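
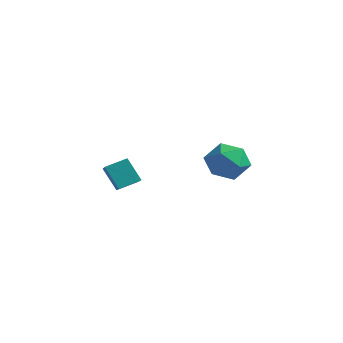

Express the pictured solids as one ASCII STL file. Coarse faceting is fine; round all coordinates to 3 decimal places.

solid 
facet normal -0.757 0.519 -0.398
outer loop
vertex -1.433 -3.392 -2.883
vertex -1.006 -2.446 -2.462
vertex -0.685 -3.205 -4.063
endloop
endfacet
facet normal -0.381 -0.845 -0.376
outer loop
vertex 0.466 -3.994 -3.458
vertex -1.433 -3.392 -2.883
vertex -0.685 -3.205 -4.063
endloop
endfacet
facet normal -0.756 0.519 -0.398
outer loop
vertex -0.685 -3.205 -4.063
vertex -1.006 -2.446 -2.462
vertex -0.257 -2.259 -3.642
endloop
endfacet
facet normal 0.531 0.132 -0.837
outer loop
vertex -0.257 -2.259 -3.642
vertex 0.466 -3.994 -3.458
vertex -0.685 -3.205 -4.063
endloop
endfacet
facet normal -0.531 -0.133 0.837
outer loop
vertex -1.433 -3.392 -2.883
vertex 0.145 -3.235 -1.857
vertex -1.006 -2.446 -2.462
endloop
endfacet
facet normal -0.382 -0.844 -0.376
outer loop
vertex -0.283 -4.181 -2.278
vertex -1.433 -3.392 -2.883
vertex 0.466 -3.994 -3.458
endloop
endfacet
facet normal -0.531 -0.132 0.837
outer loop
vertex -0.283 -4.181 -2.278
vertex 0.145 -3.235 -1.857
vertex -1.433 -3.392 -2.883
endloop
endfacet
facet normal 0.381 0.845 0.376
outer loop
vertex -1.006 -2.446 -2.462
vertex 0.145 -3.235 -1.857
vertex -0.257 -2.259 -3.642
endloop
endfacet
facet normal 0.531 0.133 -0.837
outer loop
vertex 0.893 -3.048 -3.037
vertex 0.466 -3.994 -3.458
vertex -0.257 -2.259 -3.642
endloop
endfacet
facet normal 0.382 0.844 0.376
outer loop
vertex -0.257 -2.259 -3.642
vertex 0.145 -3.235 -1.857
vertex 0.893 -3.048 -3.037
endloop
endfacet
facet normal 0.757 -0.519 0.398
outer loop
vertex 0.893 -3.048 -3.037
vertex -0.283 -4.181 -2.278
vertex 0.466 -3.994 -3.458
endloop
endfacet
facet normal 0.757 -0.519 0.397
outer loop
vertex 0.145 -3.235 -1.857
vertex -0.283 -4.181 -2.278
vertex 0.893 -3.048 -3.037
endloop
endfacet
facet normal 0.164 -0.107 0.981
outer loop
vertex 1.166 2.901 -2.385
vertex 0.027 2.521 -2.236
vertex 0.906 1.723 -2.47
endloop
endfacet
facet normal 0.764 -0.213 0.609
outer loop
vertex 1.166 2.901 -2.385
vertex 0.906 1.723 -2.47
vertex 1.673 2.232 -3.255
endloop
endfacet
facet normal 0.896 0.378 0.231
outer loop
vertex 1.166 2.901 -2.385
vertex 1.673 2.232 -3.255
vertex 1.268 3.344 -3.505
endloop
endfacet
facet normal 0.377 0.849 0.370
outer loop
vertex 1.166 2.901 -2.385
vertex 1.268 3.344 -3.505
vertex 0.251 3.522 -2.876
endloop
endfacet
facet normal -0.074 0.549 0.833
outer loop
vertex 1.166 2.901 -2.385
vertex 0.251 3.522 -2.876
vertex 0.027 2.521 -2.236
endloop
endfacet
facet normal 0.649 -0.746 0.150
outer loop
vertex 1.673 2.232 -3.255
vertex 0.906 1.723 -2.47
vertex 0.849 1.438 -3.644
endloop
endfacet
facet normal -0.323 -0.576 0.750
outer loop
vertex 0.906 1.723 -2.47
vertex 0.027 2.521 -2.236
vertex -0.168 1.616 -3.015
endloop
endfacet
facet normal -0.709 0.486 0.511
outer loop
vertex 0.027 2.521 -2.236
vertex 0.251 3.522 -2.876
vertex -0.573 2.728 -3.265
endloop
endfacet
facet normal 0.023 0.971 -0.237
outer loop
vertex 0.251 3.522 -2.876
vertex 1.268 3.344 -3.505
vertex 0.194 3.237 -4.05
endloop
endfacet
facet normal 0.862 0.211 -0.460
outer loop
vertex 1.268 3.344 -3.505
vertex 1.673 2.232 -3.255
vertex 1.073 2.439 -4.284
endloop
endfacet
facet normal -0.377 -0.849 -0.370
outer loop
vertex -0.066 2.059 -4.135
vertex 0.849 1.438 -3.644
vertex -0.168 1.616 -3.015
endloop
endfacet
facet normal -0.896 -0.378 -0.231
outer loop
vertex -0.066 2.059 -4.135
vertex -0.168 1.616 -3.015
vertex -0.573 2.728 -3.265
endloop
endfacet
facet normal -0.764 0.213 -0.609
outer loop
vertex -0.066 2.059 -4.135
vertex -0.573 2.728 -3.265
vertex 0.194 3.237 -4.05
endloop
endfacet
facet normal -0.164 0.107 -0.981
outer loop
vertex -0.066 2.059 -4.135
vertex 0.194 3.237 -4.05
vertex 1.073 2.439 -4.284
endloop
endfacet
facet normal 0.074 -0.549 -0.833
outer loop
vertex -0.066 2.059 -4.135
vertex 1.073 2.439 -4.284
vertex 0.849 1.438 -3.644
endloop
endfacet
facet normal -0.023 -0.971 0.237
outer loop
vertex -0.168 1.616 -3.015
vertex 0.849 1.438 -3.644
vertex 0.906 1.723 -2.47
endloop
endfacet
facet normal -0.862 -0.211 0.460
outer loop
vertex -0.573 2.728 -3.265
vertex -0.168 1.616 -3.015
vertex 0.027 2.521 -2.236
endloop
endfacet
facet normal -0.649 0.746 -0.150
outer loop
vertex 0.194 3.237 -4.05
vertex -0.573 2.728 -3.265
vertex 0.251 3.522 -2.876
endloop
endfacet
facet normal 0.323 0.576 -0.750
outer loop
vertex 1.073 2.439 -4.284
vertex 0.194 3.237 -4.05
vertex 1.268 3.344 -3.505
endloop
endfacet
facet normal 0.709 -0.486 -0.511
outer loop
vertex 0.849 1.438 -3.644
vertex 1.073 2.439 -4.284
vertex 1.673 2.232 -3.255
endloop
endfacet

endsolid


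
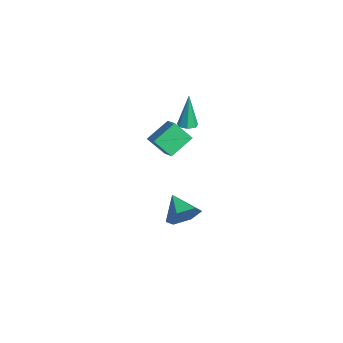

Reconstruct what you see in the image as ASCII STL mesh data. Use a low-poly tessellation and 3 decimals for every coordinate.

solid 
facet normal 0.185 -0.103 -0.977
outer loop
vertex -1.265 -0.904 2.733
vertex -1.772 -0.725 2.618
vertex -1.309 -0.433 2.675
endloop
endfacet
facet normal 0.906 0.134 0.400
outer loop
vertex -1.265 -0.904 2.733
vertex -1.309 -0.433 2.675
vertex -2.148 -0.515 4.602
endloop
endfacet
facet normal 0.185 -0.103 -0.977
outer loop
vertex -1.309 -0.433 2.675
vertex -1.772 -0.725 2.618
vertex -1.702 -0.181 2.574
endloop
endfacet
facet normal 0.478 0.844 0.244
outer loop
vertex -1.309 -0.433 2.675
vertex -1.702 -0.181 2.574
vertex -2.148 -0.515 4.602
endloop
endfacet
facet normal 0.186 -0.103 -0.977
outer loop
vertex -1.702 -0.181 2.574
vertex -1.772 -0.725 2.618
vertex -2.147 -0.338 2.506
endloop
endfacet
facet normal -0.342 0.936 0.079
outer loop
vertex -1.702 -0.181 2.574
vertex -2.147 -0.338 2.506
vertex -2.148 -0.515 4.602
endloop
endfacet
facet normal 0.185 -0.104 -0.977
outer loop
vertex -2.147 -0.338 2.506
vertex -1.772 -0.725 2.618
vertex -2.31 -0.787 2.523
endloop
endfacet
facet normal -0.939 0.342 0.028
outer loop
vertex -2.147 -0.338 2.506
vertex -2.31 -0.787 2.523
vertex -2.148 -0.515 4.602
endloop
endfacet
facet normal 0.184 -0.103 -0.977
outer loop
vertex -2.31 -0.787 2.523
vertex -1.772 -0.725 2.618
vertex -2.067 -1.188 2.611
endloop
endfacet
facet normal -0.860 -0.492 0.131
outer loop
vertex -2.31 -0.787 2.523
vertex -2.067 -1.188 2.611
vertex -2.148 -0.515 4.602
endloop
endfacet
facet normal 0.186 -0.104 -0.977
outer loop
vertex -2.067 -1.188 2.611
vertex -1.772 -0.725 2.618
vertex -1.602 -1.241 2.705
endloop
endfacet
facet normal -0.169 -0.936 0.309
outer loop
vertex -2.067 -1.188 2.611
vertex -1.602 -1.241 2.705
vertex -2.148 -0.515 4.602
endloop
endfacet
facet normal 0.185 -0.104 -0.977
outer loop
vertex -1.602 -1.241 2.705
vertex -1.772 -0.725 2.618
vertex -1.265 -0.904 2.733
endloop
endfacet
facet normal 0.620 -0.656 0.430
outer loop
vertex -1.602 -1.241 2.705
vertex -1.265 -0.904 2.733
vertex -2.148 -0.515 4.602
endloop
endfacet
facet normal -0.413 -0.576 0.706
outer loop
vertex 1.181 -3.528 4.183
vertex 0.769 -2.285 4.956
vertex 0.016 -3.503 3.522
endloop
endfacet
facet normal 0.271 -0.818 -0.508
outer loop
vertex 0.551 -2.755 2.604
vertex 1.181 -3.528 4.183
vertex 0.016 -3.503 3.522
endloop
endfacet
facet normal -0.412 -0.576 0.706
outer loop
vertex 0.016 -3.503 3.522
vertex 0.769 -2.285 4.956
vertex -0.397 -2.261 4.295
endloop
endfacet
facet normal -0.870 0.017 -0.493
outer loop
vertex -0.397 -2.261 4.295
vertex 0.551 -2.755 2.604
vertex 0.016 -3.503 3.522
endloop
endfacet
facet normal 0.870 -0.018 0.493
outer loop
vertex 1.181 -3.528 4.183
vertex 1.304 -1.537 4.038
vertex 0.769 -2.285 4.956
endloop
endfacet
facet normal 0.271 -0.817 -0.508
outer loop
vertex 1.717 -2.779 3.265
vertex 1.181 -3.528 4.183
vertex 0.551 -2.755 2.604
endloop
endfacet
facet normal 0.870 -0.018 0.493
outer loop
vertex 1.717 -2.779 3.265
vertex 1.304 -1.537 4.038
vertex 1.181 -3.528 4.183
endloop
endfacet
facet normal -0.271 0.818 0.508
outer loop
vertex 0.769 -2.285 4.956
vertex 1.304 -1.537 4.038
vertex -0.397 -2.261 4.295
endloop
endfacet
facet normal -0.870 0.018 -0.493
outer loop
vertex 0.139 -1.512 3.377
vertex 0.551 -2.755 2.604
vertex -0.397 -2.261 4.295
endloop
endfacet
facet normal -0.271 0.817 0.509
outer loop
vertex -0.397 -2.261 4.295
vertex 1.304 -1.537 4.038
vertex 0.139 -1.512 3.377
endloop
endfacet
facet normal 0.412 0.576 -0.706
outer loop
vertex 0.139 -1.512 3.377
vertex 1.717 -2.779 3.265
vertex 0.551 -2.755 2.604
endloop
endfacet
facet normal 0.413 0.576 -0.705
outer loop
vertex 1.304 -1.537 4.038
vertex 1.717 -2.779 3.265
vertex 0.139 -1.512 3.377
endloop
endfacet
facet normal 0.886 0.108 -0.451
outer loop
vertex 0.808 -1.213 -1.95
vertex 0.441 -1.676 -2.782
vertex 0.366 -0.663 -2.687
endloop
endfacet
facet normal -0.293 0.674 0.678
outer loop
vertex 0.808 -1.213 -1.95
vertex 0.366 -0.663 -2.687
vertex -0.941 -1.844 -2.078
endloop
endfacet
facet normal 0.886 0.108 -0.450
outer loop
vertex 0.366 -0.663 -2.687
vertex 0.441 -1.676 -2.782
vertex -0.0 -1.127 -3.519
endloop
endfacet
facet normal -0.691 0.716 -0.095
outer loop
vertex 0.366 -0.663 -2.687
vertex -0.0 -1.127 -3.519
vertex -0.941 -1.844 -2.078
endloop
endfacet
facet normal 0.886 0.107 -0.451
outer loop
vertex -0.0 -1.127 -3.519
vertex 0.441 -1.676 -2.782
vertex 0.074 -2.139 -3.613
endloop
endfacet
facet normal -0.835 -0.010 -0.550
outer loop
vertex -0.0 -1.127 -3.519
vertex 0.074 -2.139 -3.613
vertex -0.941 -1.844 -2.078
endloop
endfacet
facet normal 0.886 0.107 -0.451
outer loop
vertex 0.074 -2.139 -3.613
vertex 0.441 -1.676 -2.782
vertex 0.516 -2.689 -2.876
endloop
endfacet
facet normal -0.580 -0.780 -0.234
outer loop
vertex 0.074 -2.139 -3.613
vertex 0.516 -2.689 -2.876
vertex -0.941 -1.844 -2.078
endloop
endfacet
facet normal 0.886 0.107 -0.451
outer loop
vertex 0.516 -2.689 -2.876
vertex 0.441 -1.676 -2.782
vertex 0.883 -2.226 -2.045
endloop
endfacet
facet normal -0.182 -0.823 0.539
outer loop
vertex 0.516 -2.689 -2.876
vertex 0.883 -2.226 -2.045
vertex -0.941 -1.844 -2.078
endloop
endfacet
facet normal 0.886 0.108 -0.451
outer loop
vertex 0.883 -2.226 -2.045
vertex 0.441 -1.676 -2.782
vertex 0.808 -1.213 -1.95
endloop
endfacet
facet normal -0.038 -0.096 0.995
outer loop
vertex 0.883 -2.226 -2.045
vertex 0.808 -1.213 -1.95
vertex -0.941 -1.844 -2.078
endloop
endfacet

endsolid


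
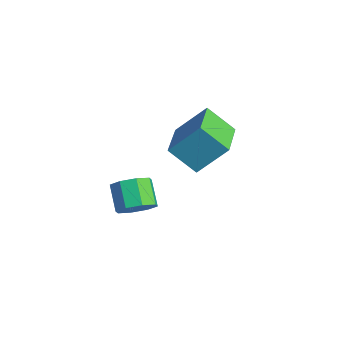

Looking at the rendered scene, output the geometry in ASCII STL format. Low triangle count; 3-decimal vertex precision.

solid 
facet normal -0.523 -0.532 0.665
outer loop
vertex -0.227 0.802 2.704
vertex -1.919 2.009 2.339
vertex -0.769 -0.371 1.339
endloop
endfacet
facet normal 0.802 -0.572 0.173
outer loop
vertex 0.079 0.491 0.261
vertex -0.227 0.802 2.704
vertex -0.769 -0.371 1.339
endloop
endfacet
facet normal -0.523 -0.532 0.666
outer loop
vertex -0.769 -0.371 1.339
vertex -1.919 2.009 2.339
vertex -2.461 0.835 0.974
endloop
endfacet
facet normal -0.288 -0.624 -0.726
outer loop
vertex -2.461 0.835 0.974
vertex 0.079 0.491 0.261
vertex -0.769 -0.371 1.339
endloop
endfacet
facet normal 0.289 0.624 0.726
outer loop
vertex -0.227 0.802 2.704
vertex -1.071 2.871 1.261
vertex -1.919 2.009 2.339
endloop
endfacet
facet normal 0.802 -0.572 0.173
outer loop
vertex 0.621 1.665 1.626
vertex -0.227 0.802 2.704
vertex 0.079 0.491 0.261
endloop
endfacet
facet normal 0.288 0.624 0.726
outer loop
vertex 0.621 1.665 1.626
vertex -1.071 2.871 1.261
vertex -0.227 0.802 2.704
endloop
endfacet
facet normal -0.802 0.572 -0.173
outer loop
vertex -1.919 2.009 2.339
vertex -1.071 2.871 1.261
vertex -2.461 0.835 0.974
endloop
endfacet
facet normal -0.288 -0.624 -0.726
outer loop
vertex -1.613 1.698 -0.104
vertex 0.079 0.491 0.261
vertex -2.461 0.835 0.974
endloop
endfacet
facet normal -0.802 0.572 -0.173
outer loop
vertex -2.461 0.835 0.974
vertex -1.071 2.871 1.261
vertex -1.613 1.698 -0.104
endloop
endfacet
facet normal 0.523 0.532 -0.666
outer loop
vertex -1.613 1.698 -0.104
vertex 0.621 1.665 1.626
vertex 0.079 0.491 0.261
endloop
endfacet
facet normal 0.523 0.533 -0.665
outer loop
vertex -1.071 2.871 1.261
vertex 0.621 1.665 1.626
vertex -1.613 1.698 -0.104
endloop
endfacet
facet normal 0.757 -0.172 -0.631
outer loop
vertex -1.882 -0.99 -2.766
vertex -2.468 -0.969 -3.475
vertex -1.958 -0.343 -3.034
endloop
endfacet
facet normal 0.644 0.356 0.677
outer loop
vertex -1.882 -0.99 -2.766
vertex -1.958 -0.343 -3.034
vertex -2.927 -0.753 -1.896
endloop
endfacet
facet normal 0.645 0.355 0.677
outer loop
vertex -2.927 -0.753 -1.896
vertex -1.958 -0.343 -3.034
vertex -3.003 -0.106 -2.163
endloop
endfacet
facet normal -0.757 0.171 0.630
outer loop
vertex -2.927 -0.753 -1.896
vertex -3.003 -0.106 -2.163
vertex -3.512 -0.731 -2.605
endloop
endfacet
facet normal 0.757 -0.172 -0.631
outer loop
vertex -1.958 -0.343 -3.034
vertex -2.468 -0.969 -3.475
vertex -2.333 -0.063 -3.56
endloop
endfacet
facet normal 0.379 0.901 0.210
outer loop
vertex -1.958 -0.343 -3.034
vertex -2.333 -0.063 -3.56
vertex -3.003 -0.106 -2.163
endloop
endfacet
facet normal 0.380 0.901 0.210
outer loop
vertex -3.003 -0.106 -2.163
vertex -2.333 -0.063 -3.56
vertex -3.377 0.175 -2.69
endloop
endfacet
facet normal -0.758 0.172 0.629
outer loop
vertex -3.003 -0.106 -2.163
vertex -3.377 0.175 -2.69
vertex -3.512 -0.731 -2.605
endloop
endfacet
facet normal 0.757 -0.172 -0.630
outer loop
vertex -2.333 -0.063 -3.56
vertex -2.468 -0.969 -3.475
vertex -2.786 -0.313 -4.036
endloop
endfacet
facet normal -0.107 0.919 -0.380
outer loop
vertex -2.333 -0.063 -3.56
vertex -2.786 -0.313 -4.036
vertex -3.377 0.175 -2.69
endloop
endfacet
facet normal -0.109 0.918 -0.381
outer loop
vertex -3.377 0.175 -2.69
vertex -2.786 -0.313 -4.036
vertex -3.831 -0.076 -3.166
endloop
endfacet
facet normal -0.757 0.172 0.631
outer loop
vertex -3.377 0.175 -2.69
vertex -3.831 -0.076 -3.166
vertex -3.512 -0.731 -2.605
endloop
endfacet
facet normal 0.757 -0.172 -0.630
outer loop
vertex -2.786 -0.313 -4.036
vertex -2.468 -0.969 -3.475
vertex -3.053 -0.947 -4.184
endloop
endfacet
facet normal -0.532 0.398 -0.747
outer loop
vertex -2.786 -0.313 -4.036
vertex -3.053 -0.947 -4.184
vertex -3.831 -0.076 -3.166
endloop
endfacet
facet normal -0.532 0.398 -0.747
outer loop
vertex -3.831 -0.076 -3.166
vertex -3.053 -0.947 -4.184
vertex -4.098 -0.71 -3.314
endloop
endfacet
facet normal -0.757 0.172 0.631
outer loop
vertex -3.831 -0.076 -3.166
vertex -4.098 -0.71 -3.314
vertex -3.512 -0.731 -2.605
endloop
endfacet
facet normal 0.757 -0.171 -0.630
outer loop
vertex -3.053 -0.947 -4.184
vertex -2.468 -0.969 -3.475
vertex -2.977 -1.594 -3.917
endloop
endfacet
facet normal -0.644 -0.355 -0.677
outer loop
vertex -3.053 -0.947 -4.184
vertex -2.977 -1.594 -3.917
vertex -4.098 -0.71 -3.314
endloop
endfacet
facet normal -0.645 -0.356 -0.677
outer loop
vertex -4.098 -0.71 -3.314
vertex -2.977 -1.594 -3.917
vertex -4.022 -1.357 -3.046
endloop
endfacet
facet normal -0.757 0.172 0.631
outer loop
vertex -4.098 -0.71 -3.314
vertex -4.022 -1.357 -3.046
vertex -3.512 -0.731 -2.605
endloop
endfacet
facet normal 0.758 -0.172 -0.629
outer loop
vertex -2.977 -1.594 -3.917
vertex -2.468 -0.969 -3.475
vertex -2.603 -1.875 -3.39
endloop
endfacet
facet normal -0.380 -0.901 -0.211
outer loop
vertex -2.977 -1.594 -3.917
vertex -2.603 -1.875 -3.39
vertex -4.022 -1.357 -3.046
endloop
endfacet
facet normal -0.380 -0.901 -0.209
outer loop
vertex -4.022 -1.357 -3.046
vertex -2.603 -1.875 -3.39
vertex -3.647 -1.637 -2.52
endloop
endfacet
facet normal -0.757 0.172 0.631
outer loop
vertex -4.022 -1.357 -3.046
vertex -3.647 -1.637 -2.52
vertex -3.512 -0.731 -2.605
endloop
endfacet
facet normal 0.757 -0.172 -0.631
outer loop
vertex -2.603 -1.875 -3.39
vertex -2.468 -0.969 -3.475
vertex -2.149 -1.624 -2.914
endloop
endfacet
facet normal 0.108 -0.918 0.381
outer loop
vertex -2.603 -1.875 -3.39
vertex -2.149 -1.624 -2.914
vertex -3.647 -1.637 -2.52
endloop
endfacet
facet normal 0.108 -0.919 0.380
outer loop
vertex -3.647 -1.637 -2.52
vertex -2.149 -1.624 -2.914
vertex -3.194 -1.387 -2.044
endloop
endfacet
facet normal -0.757 0.172 0.630
outer loop
vertex -3.647 -1.637 -2.52
vertex -3.194 -1.387 -2.044
vertex -3.512 -0.731 -2.605
endloop
endfacet
facet normal 0.757 -0.172 -0.631
outer loop
vertex -2.149 -1.624 -2.914
vertex -2.468 -0.969 -3.475
vertex -1.882 -0.99 -2.766
endloop
endfacet
facet normal 0.532 -0.398 0.747
outer loop
vertex -2.149 -1.624 -2.914
vertex -1.882 -0.99 -2.766
vertex -3.194 -1.387 -2.044
endloop
endfacet
facet normal 0.532 -0.398 0.747
outer loop
vertex -3.194 -1.387 -2.044
vertex -1.882 -0.99 -2.766
vertex -2.927 -0.753 -1.896
endloop
endfacet
facet normal -0.757 0.172 0.630
outer loop
vertex -3.194 -1.387 -2.044
vertex -2.927 -0.753 -1.896
vertex -3.512 -0.731 -2.605
endloop
endfacet

endsolid


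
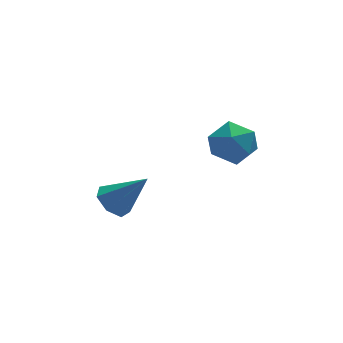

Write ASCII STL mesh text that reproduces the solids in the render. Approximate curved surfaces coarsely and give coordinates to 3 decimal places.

solid 
facet normal -0.835 0.544 -0.080
outer loop
vertex 1.544 -1.144 1.742
vertex 1.373 -1.253 2.784
vertex 1.942 -0.433 2.422
endloop
endfacet
facet normal -0.355 0.742 -0.569
outer loop
vertex 1.544 -1.144 1.742
vertex 1.942 -0.433 2.422
vertex 2.531 -0.776 1.607
endloop
endfacet
facet normal -0.196 0.171 -0.966
outer loop
vertex 1.544 -1.144 1.742
vertex 2.531 -0.776 1.607
vertex 2.325 -1.808 1.466
endloop
endfacet
facet normal -0.578 -0.380 -0.722
outer loop
vertex 1.544 -1.144 1.742
vertex 2.325 -1.808 1.466
vertex 1.61 -2.103 2.193
endloop
endfacet
facet normal -0.973 -0.149 -0.175
outer loop
vertex 1.544 -1.144 1.742
vertex 1.61 -2.103 2.193
vertex 1.373 -1.253 2.784
endloop
endfacet
facet normal 0.238 0.945 -0.226
outer loop
vertex 2.531 -0.776 1.607
vertex 1.942 -0.433 2.422
vertex 2.97 -0.657 2.567
endloop
endfacet
facet normal -0.540 0.624 0.565
outer loop
vertex 1.942 -0.433 2.422
vertex 1.373 -1.253 2.784
vertex 2.255 -0.952 3.294
endloop
endfacet
facet normal -0.763 -0.499 0.411
outer loop
vertex 1.373 -1.253 2.784
vertex 1.61 -2.103 2.193
vertex 2.049 -1.984 3.153
endloop
endfacet
facet normal -0.123 -0.872 -0.475
outer loop
vertex 1.61 -2.103 2.193
vertex 2.325 -1.808 1.466
vertex 2.638 -2.327 2.338
endloop
endfacet
facet normal 0.495 0.020 -0.868
outer loop
vertex 2.325 -1.808 1.466
vertex 2.531 -0.776 1.607
vertex 3.207 -1.507 1.976
endloop
endfacet
facet normal 0.578 0.380 0.722
outer loop
vertex 3.036 -1.616 3.018
vertex 2.97 -0.657 2.567
vertex 2.255 -0.952 3.294
endloop
endfacet
facet normal 0.196 -0.171 0.966
outer loop
vertex 3.036 -1.616 3.018
vertex 2.255 -0.952 3.294
vertex 2.049 -1.984 3.153
endloop
endfacet
facet normal 0.355 -0.742 0.569
outer loop
vertex 3.036 -1.616 3.018
vertex 2.049 -1.984 3.153
vertex 2.638 -2.327 2.338
endloop
endfacet
facet normal 0.835 -0.544 0.080
outer loop
vertex 3.036 -1.616 3.018
vertex 2.638 -2.327 2.338
vertex 3.207 -1.507 1.976
endloop
endfacet
facet normal 0.973 0.149 0.175
outer loop
vertex 3.036 -1.616 3.018
vertex 3.207 -1.507 1.976
vertex 2.97 -0.657 2.567
endloop
endfacet
facet normal 0.123 0.872 0.475
outer loop
vertex 2.255 -0.952 3.294
vertex 2.97 -0.657 2.567
vertex 1.942 -0.433 2.422
endloop
endfacet
facet normal -0.495 -0.020 0.868
outer loop
vertex 2.049 -1.984 3.153
vertex 2.255 -0.952 3.294
vertex 1.373 -1.253 2.784
endloop
endfacet
facet normal -0.238 -0.945 0.226
outer loop
vertex 2.638 -2.327 2.338
vertex 2.049 -1.984 3.153
vertex 1.61 -2.103 2.193
endloop
endfacet
facet normal 0.540 -0.624 -0.565
outer loop
vertex 3.207 -1.507 1.976
vertex 2.638 -2.327 2.338
vertex 2.325 -1.808 1.466
endloop
endfacet
facet normal 0.763 0.499 -0.411
outer loop
vertex 2.97 -0.657 2.567
vertex 3.207 -1.507 1.976
vertex 2.531 -0.776 1.607
endloop
endfacet
facet normal -0.623 0.261 -0.737
outer loop
vertex -1.7 -1.125 -0.172
vertex -2.286 -1.595 0.157
vertex -2.124 -0.804 0.3
endloop
endfacet
facet normal 0.699 0.699 0.152
outer loop
vertex -1.7 -1.125 -0.172
vertex -2.124 -0.804 0.3
vertex -1.114 -2.085 1.543
endloop
endfacet
facet normal -0.623 0.261 -0.738
outer loop
vertex -2.124 -0.804 0.3
vertex -2.286 -1.595 0.157
vertex -2.67 -1.078 0.664
endloop
endfacet
facet normal 0.088 0.728 0.680
outer loop
vertex -2.124 -0.804 0.3
vertex -2.67 -1.078 0.664
vertex -1.114 -2.085 1.543
endloop
endfacet
facet normal -0.623 0.260 -0.737
outer loop
vertex -2.67 -1.078 0.664
vertex -2.286 -1.595 0.157
vertex -2.927 -1.742 0.647
endloop
endfacet
facet normal -0.418 0.139 0.898
outer loop
vertex -2.67 -1.078 0.664
vertex -2.927 -1.742 0.647
vertex -1.114 -2.085 1.543
endloop
endfacet
facet normal -0.623 0.261 -0.737
outer loop
vertex -2.927 -1.742 0.647
vertex -2.286 -1.595 0.157
vertex -2.701 -2.295 0.26
endloop
endfacet
facet normal -0.437 -0.629 0.643
outer loop
vertex -2.927 -1.742 0.647
vertex -2.701 -2.295 0.26
vertex -1.114 -2.085 1.543
endloop
endfacet
facet normal -0.623 0.261 -0.738
outer loop
vertex -2.701 -2.295 0.26
vertex -2.286 -1.595 0.157
vertex -2.162 -2.321 -0.204
endloop
endfacet
facet normal 0.045 -0.993 0.107
outer loop
vertex -2.701 -2.295 0.26
vertex -2.162 -2.321 -0.204
vertex -1.114 -2.085 1.543
endloop
endfacet
facet normal -0.624 0.260 -0.737
outer loop
vertex -2.162 -2.321 -0.204
vertex -2.286 -1.595 0.157
vertex -1.717 -1.8 -0.397
endloop
endfacet
facet normal 0.665 -0.681 -0.307
outer loop
vertex -2.162 -2.321 -0.204
vertex -1.717 -1.8 -0.397
vertex -1.114 -2.085 1.543
endloop
endfacet
facet normal -0.623 0.261 -0.737
outer loop
vertex -1.717 -1.8 -0.397
vertex -2.286 -1.595 0.157
vertex -1.7 -1.125 -0.172
endloop
endfacet
facet normal 0.955 0.071 -0.286
outer loop
vertex -1.717 -1.8 -0.397
vertex -1.7 -1.125 -0.172
vertex -1.114 -2.085 1.543
endloop
endfacet

endsolid


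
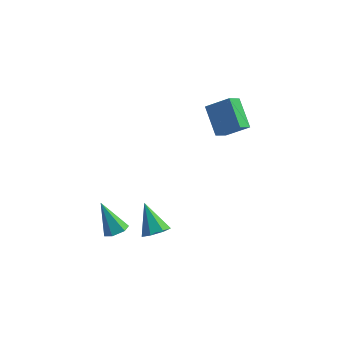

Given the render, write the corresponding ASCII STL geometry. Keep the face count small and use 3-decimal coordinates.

solid 
facet normal 0.496 -0.252 -0.831
outer loop
vertex -0.578 -2.862 -1.021
vertex -1.124 -3.287 -1.218
vertex -1.114 -2.597 -1.421
endloop
endfacet
facet normal 0.282 0.929 0.238
outer loop
vertex -0.578 -2.862 -1.021
vertex -1.114 -2.597 -1.421
vertex -2.136 -2.773 0.478
endloop
endfacet
facet normal 0.495 -0.252 -0.832
outer loop
vertex -1.114 -2.597 -1.421
vertex -1.124 -3.287 -1.218
vertex -1.661 -3.022 -1.618
endloop
endfacet
facet normal -0.548 0.807 -0.220
outer loop
vertex -1.114 -2.597 -1.421
vertex -1.661 -3.022 -1.618
vertex -2.136 -2.773 0.478
endloop
endfacet
facet normal 0.495 -0.252 -0.832
outer loop
vertex -1.661 -3.022 -1.618
vertex -1.124 -3.287 -1.218
vertex -1.67 -3.713 -1.414
endloop
endfacet
facet normal -0.975 -0.051 -0.215
outer loop
vertex -1.661 -3.022 -1.618
vertex -1.67 -3.713 -1.414
vertex -2.136 -2.773 0.478
endloop
endfacet
facet normal 0.495 -0.253 -0.831
outer loop
vertex -1.67 -3.713 -1.414
vertex -1.124 -3.287 -1.218
vertex -1.134 -3.978 -1.014
endloop
endfacet
facet normal -0.572 -0.782 0.248
outer loop
vertex -1.67 -3.713 -1.414
vertex -1.134 -3.978 -1.014
vertex -2.136 -2.773 0.478
endloop
endfacet
facet normal 0.497 -0.252 -0.831
outer loop
vertex -1.134 -3.978 -1.014
vertex -1.124 -3.287 -1.218
vertex -0.588 -3.552 -0.817
endloop
endfacet
facet normal 0.259 -0.659 0.706
outer loop
vertex -1.134 -3.978 -1.014
vertex -0.588 -3.552 -0.817
vertex -2.136 -2.773 0.478
endloop
endfacet
facet normal 0.496 -0.253 -0.831
outer loop
vertex -0.588 -3.552 -0.817
vertex -1.124 -3.287 -1.218
vertex -0.578 -2.862 -1.021
endloop
endfacet
facet normal 0.686 0.197 0.701
outer loop
vertex -0.588 -3.552 -0.817
vertex -0.578 -2.862 -1.021
vertex -2.136 -2.773 0.478
endloop
endfacet
facet normal -0.474 0.641 0.604
outer loop
vertex 3.047 3.96 4.946
vertex 3.409 4.787 4.353
vertex 1.728 3.868 4.009
endloop
endfacet
facet normal -0.336 -0.766 0.548
outer loop
vertex 2.671 2.593 2.807
vertex 3.047 3.96 4.946
vertex 1.728 3.868 4.009
endloop
endfacet
facet normal -0.474 0.641 0.604
outer loop
vertex 1.728 3.868 4.009
vertex 3.409 4.787 4.353
vertex 2.091 4.695 3.417
endloop
endfacet
facet normal -0.814 -0.057 -0.578
outer loop
vertex 2.091 4.695 3.417
vertex 2.671 2.593 2.807
vertex 1.728 3.868 4.009
endloop
endfacet
facet normal 0.814 0.058 0.578
outer loop
vertex 3.047 3.96 4.946
vertex 4.352 3.512 3.151
vertex 3.409 4.787 4.353
endloop
endfacet
facet normal -0.336 -0.766 0.548
outer loop
vertex 3.989 2.685 3.743
vertex 3.047 3.96 4.946
vertex 2.671 2.593 2.807
endloop
endfacet
facet normal 0.814 0.056 0.578
outer loop
vertex 3.989 2.685 3.743
vertex 4.352 3.512 3.151
vertex 3.047 3.96 4.946
endloop
endfacet
facet normal 0.336 0.766 -0.548
outer loop
vertex 3.409 4.787 4.353
vertex 4.352 3.512 3.151
vertex 2.091 4.695 3.417
endloop
endfacet
facet normal -0.815 -0.057 -0.577
outer loop
vertex 3.033 3.42 2.214
vertex 2.671 2.593 2.807
vertex 2.091 4.695 3.417
endloop
endfacet
facet normal 0.336 0.766 -0.548
outer loop
vertex 2.091 4.695 3.417
vertex 4.352 3.512 3.151
vertex 3.033 3.42 2.214
endloop
endfacet
facet normal 0.474 -0.641 -0.604
outer loop
vertex 3.033 3.42 2.214
vertex 3.989 2.685 3.743
vertex 2.671 2.593 2.807
endloop
endfacet
facet normal 0.474 -0.641 -0.604
outer loop
vertex 4.352 3.512 3.151
vertex 3.989 2.685 3.743
vertex 3.033 3.42 2.214
endloop
endfacet
facet normal 0.463 -0.455 -0.760
outer loop
vertex 1.614 -3.806 -0.045
vertex 1.097 -3.45 -0.573
vertex 1.819 -3.173 -0.299
endloop
endfacet
facet normal 0.617 0.113 0.779
outer loop
vertex 1.614 -3.806 -0.045
vertex 1.819 -3.173 -0.299
vertex 0.203 -2.57 0.893
endloop
endfacet
facet normal 0.463 -0.456 -0.760
outer loop
vertex 1.819 -3.173 -0.299
vertex 1.097 -3.45 -0.573
vertex 1.48 -2.749 -0.76
endloop
endfacet
facet normal 0.532 0.781 0.327
outer loop
vertex 1.819 -3.173 -0.299
vertex 1.48 -2.749 -0.76
vertex 0.203 -2.57 0.893
endloop
endfacet
facet normal 0.463 -0.456 -0.760
outer loop
vertex 1.48 -2.749 -0.76
vertex 1.097 -3.45 -0.573
vertex 0.853 -2.853 -1.08
endloop
endfacet
facet normal -0.078 0.983 -0.167
outer loop
vertex 1.48 -2.749 -0.76
vertex 0.853 -2.853 -1.08
vertex 0.203 -2.57 0.893
endloop
endfacet
facet normal 0.464 -0.456 -0.760
outer loop
vertex 0.853 -2.853 -1.08
vertex 1.097 -3.45 -0.573
vertex 0.41 -3.406 -1.019
endloop
endfacet
facet normal -0.754 0.568 -0.330
outer loop
vertex 0.853 -2.853 -1.08
vertex 0.41 -3.406 -1.019
vertex 0.203 -2.57 0.893
endloop
endfacet
facet normal 0.464 -0.456 -0.760
outer loop
vertex 0.41 -3.406 -1.019
vertex 1.097 -3.45 -0.573
vertex 0.484 -3.992 -0.622
endloop
endfacet
facet normal -0.988 -0.152 -0.040
outer loop
vertex 0.41 -3.406 -1.019
vertex 0.484 -3.992 -0.622
vertex 0.203 -2.57 0.893
endloop
endfacet
facet normal 0.463 -0.455 -0.760
outer loop
vertex 0.484 -3.992 -0.622
vertex 1.097 -3.45 -0.573
vertex 1.02 -4.17 -0.189
endloop
endfacet
facet normal -0.602 -0.635 0.484
outer loop
vertex 0.484 -3.992 -0.622
vertex 1.02 -4.17 -0.189
vertex 0.203 -2.57 0.893
endloop
endfacet
facet normal 0.463 -0.455 -0.760
outer loop
vertex 1.02 -4.17 -0.189
vertex 1.097 -3.45 -0.573
vertex 1.614 -3.806 -0.045
endloop
endfacet
facet normal 0.111 -0.517 0.849
outer loop
vertex 1.02 -4.17 -0.189
vertex 1.614 -3.806 -0.045
vertex 0.203 -2.57 0.893
endloop
endfacet

endsolid


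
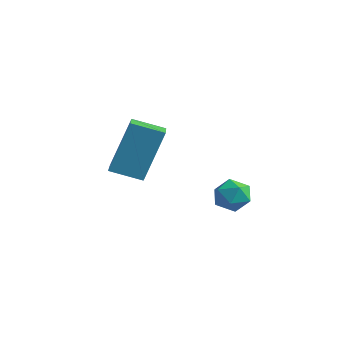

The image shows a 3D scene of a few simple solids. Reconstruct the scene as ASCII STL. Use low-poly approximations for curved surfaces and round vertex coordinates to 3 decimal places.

solid 
facet normal 0.245 0.344 0.906
outer loop
vertex 3.449 0.786 -2.356
vertex 2.945 0.316 -2.041
vertex 3.659 0.089 -2.148
endloop
endfacet
facet normal 0.803 0.379 0.461
outer loop
vertex 3.449 0.786 -2.356
vertex 3.659 0.089 -2.148
vertex 3.9 0.377 -2.805
endloop
endfacet
facet normal 0.614 0.783 -0.097
outer loop
vertex 3.449 0.786 -2.356
vertex 3.9 0.377 -2.805
vertex 3.335 0.783 -3.104
endloop
endfacet
facet normal -0.060 0.998 0.005
outer loop
vertex 3.449 0.786 -2.356
vertex 3.335 0.783 -3.104
vertex 2.745 0.745 -2.632
endloop
endfacet
facet normal -0.287 0.726 0.624
outer loop
vertex 3.449 0.786 -2.356
vertex 2.745 0.745 -2.632
vertex 2.945 0.316 -2.041
endloop
endfacet
facet normal 0.934 -0.280 0.220
outer loop
vertex 3.9 0.377 -2.805
vertex 3.659 0.089 -2.148
vertex 3.675 -0.345 -2.768
endloop
endfacet
facet normal 0.034 -0.336 0.941
outer loop
vertex 3.659 0.089 -2.148
vertex 2.945 0.316 -2.041
vertex 3.085 -0.383 -2.296
endloop
endfacet
facet normal -0.827 0.283 0.485
outer loop
vertex 2.945 0.316 -2.041
vertex 2.745 0.745 -2.632
vertex 2.52 0.023 -2.595
endloop
endfacet
facet normal -0.460 0.722 -0.517
outer loop
vertex 2.745 0.745 -2.632
vertex 3.335 0.783 -3.104
vertex 2.761 0.311 -3.252
endloop
endfacet
facet normal 0.629 0.374 -0.681
outer loop
vertex 3.335 0.783 -3.104
vertex 3.9 0.377 -2.805
vertex 3.475 0.084 -3.359
endloop
endfacet
facet normal 0.060 -0.998 -0.005
outer loop
vertex 2.971 -0.386 -3.044
vertex 3.675 -0.345 -2.768
vertex 3.085 -0.383 -2.296
endloop
endfacet
facet normal -0.614 -0.783 0.097
outer loop
vertex 2.971 -0.386 -3.044
vertex 3.085 -0.383 -2.296
vertex 2.52 0.023 -2.595
endloop
endfacet
facet normal -0.803 -0.379 -0.461
outer loop
vertex 2.971 -0.386 -3.044
vertex 2.52 0.023 -2.595
vertex 2.761 0.311 -3.252
endloop
endfacet
facet normal -0.245 -0.344 -0.906
outer loop
vertex 2.971 -0.386 -3.044
vertex 2.761 0.311 -3.252
vertex 3.475 0.084 -3.359
endloop
endfacet
facet normal 0.287 -0.726 -0.624
outer loop
vertex 2.971 -0.386 -3.044
vertex 3.475 0.084 -3.359
vertex 3.675 -0.345 -2.768
endloop
endfacet
facet normal 0.460 -0.722 0.517
outer loop
vertex 3.085 -0.383 -2.296
vertex 3.675 -0.345 -2.768
vertex 3.659 0.089 -2.148
endloop
endfacet
facet normal -0.629 -0.374 0.681
outer loop
vertex 2.52 0.023 -2.595
vertex 3.085 -0.383 -2.296
vertex 2.945 0.316 -2.041
endloop
endfacet
facet normal -0.934 0.280 -0.220
outer loop
vertex 2.761 0.311 -3.252
vertex 2.52 0.023 -2.595
vertex 2.745 0.745 -2.632
endloop
endfacet
facet normal -0.034 0.336 -0.941
outer loop
vertex 3.475 0.084 -3.359
vertex 2.761 0.311 -3.252
vertex 3.335 0.783 -3.104
endloop
endfacet
facet normal 0.827 -0.283 -0.485
outer loop
vertex 3.675 -0.345 -2.768
vertex 3.475 0.084 -3.359
vertex 3.9 0.377 -2.805
endloop
endfacet
facet normal -0.706 0.670 -0.231
outer loop
vertex 1.768 -3.087 1.388
vertex 2.621 -2.324 0.994
vertex 1.615 -3.919 -0.556
endloop
endfacet
facet normal -0.705 -0.630 0.325
outer loop
vertex 2.539 -4.796 -0.254
vertex 1.768 -3.087 1.388
vertex 1.615 -3.919 -0.556
endloop
endfacet
facet normal -0.706 0.669 -0.231
outer loop
vertex 1.615 -3.919 -0.556
vertex 2.621 -2.324 0.994
vertex 2.467 -3.156 -0.95
endloop
endfacet
facet normal -0.073 -0.392 -0.917
outer loop
vertex 2.467 -3.156 -0.95
vertex 2.539 -4.796 -0.254
vertex 1.615 -3.919 -0.556
endloop
endfacet
facet normal 0.073 0.392 0.917
outer loop
vertex 1.768 -3.087 1.388
vertex 3.545 -3.201 1.296
vertex 2.621 -2.324 0.994
endloop
endfacet
facet normal -0.704 -0.631 0.326
outer loop
vertex 2.693 -3.964 1.69
vertex 1.768 -3.087 1.388
vertex 2.539 -4.796 -0.254
endloop
endfacet
facet normal 0.073 0.392 0.917
outer loop
vertex 2.693 -3.964 1.69
vertex 3.545 -3.201 1.296
vertex 1.768 -3.087 1.388
endloop
endfacet
facet normal 0.705 0.630 -0.326
outer loop
vertex 2.621 -2.324 0.994
vertex 3.545 -3.201 1.296
vertex 2.467 -3.156 -0.95
endloop
endfacet
facet normal -0.073 -0.392 -0.917
outer loop
vertex 3.392 -4.033 -0.648
vertex 2.539 -4.796 -0.254
vertex 2.467 -3.156 -0.95
endloop
endfacet
facet normal 0.704 0.631 -0.325
outer loop
vertex 2.467 -3.156 -0.95
vertex 3.545 -3.201 1.296
vertex 3.392 -4.033 -0.648
endloop
endfacet
facet normal 0.706 -0.670 0.231
outer loop
vertex 3.392 -4.033 -0.648
vertex 2.693 -3.964 1.69
vertex 2.539 -4.796 -0.254
endloop
endfacet
facet normal 0.706 -0.669 0.231
outer loop
vertex 3.545 -3.201 1.296
vertex 2.693 -3.964 1.69
vertex 3.392 -4.033 -0.648
endloop
endfacet

endsolid


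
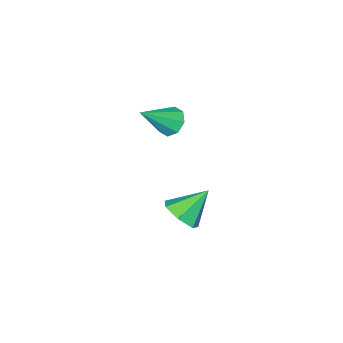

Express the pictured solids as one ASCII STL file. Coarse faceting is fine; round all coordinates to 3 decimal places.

solid 
facet normal -0.756 0.198 -0.624
outer loop
vertex -0.708 1.943 1.465
vertex -1.258 1.628 2.031
vertex -0.929 2.396 1.876
endloop
endfacet
facet normal 0.788 0.578 -0.213
outer loop
vertex -0.708 1.943 1.465
vertex -0.929 2.396 1.876
vertex 0.338 1.212 3.349
endloop
endfacet
facet normal -0.756 0.198 -0.624
outer loop
vertex -0.929 2.396 1.876
vertex -1.258 1.628 2.031
vertex -1.343 2.399 2.378
endloop
endfacet
facet normal 0.409 0.850 0.332
outer loop
vertex -0.929 2.396 1.876
vertex -1.343 2.399 2.378
vertex 0.338 1.212 3.349
endloop
endfacet
facet normal -0.756 0.197 -0.624
outer loop
vertex -1.343 2.399 2.378
vertex -1.258 1.628 2.031
vertex -1.707 1.95 2.677
endloop
endfacet
facet normal -0.055 0.584 0.810
outer loop
vertex -1.343 2.399 2.378
vertex -1.707 1.95 2.677
vertex 0.338 1.212 3.349
endloop
endfacet
facet normal -0.757 0.196 -0.624
outer loop
vertex -1.707 1.95 2.677
vertex -1.258 1.628 2.031
vertex -1.807 1.312 2.598
endloop
endfacet
facet normal -0.332 -0.064 0.941
outer loop
vertex -1.707 1.95 2.677
vertex -1.807 1.312 2.598
vertex 0.338 1.212 3.349
endloop
endfacet
facet normal -0.757 0.197 -0.623
outer loop
vertex -1.807 1.312 2.598
vertex -1.258 1.628 2.031
vertex -1.586 0.859 2.186
endloop
endfacet
facet normal -0.260 -0.716 0.648
outer loop
vertex -1.807 1.312 2.598
vertex -1.586 0.859 2.186
vertex 0.338 1.212 3.349
endloop
endfacet
facet normal -0.756 0.197 -0.624
outer loop
vertex -1.586 0.859 2.186
vertex -1.258 1.628 2.031
vertex -1.172 0.857 1.684
endloop
endfacet
facet normal 0.119 -0.988 0.102
outer loop
vertex -1.586 0.859 2.186
vertex -1.172 0.857 1.684
vertex 0.338 1.212 3.349
endloop
endfacet
facet normal -0.755 0.197 -0.625
outer loop
vertex -1.172 0.857 1.684
vertex -1.258 1.628 2.031
vertex -0.808 1.306 1.386
endloop
endfacet
facet normal 0.583 -0.721 -0.375
outer loop
vertex -1.172 0.857 1.684
vertex -0.808 1.306 1.386
vertex 0.338 1.212 3.349
endloop
endfacet
facet normal -0.756 0.196 -0.625
outer loop
vertex -0.808 1.306 1.386
vertex -1.258 1.628 2.031
vertex -0.708 1.943 1.465
endloop
endfacet
facet normal 0.860 -0.072 -0.505
outer loop
vertex -0.808 1.306 1.386
vertex -0.708 1.943 1.465
vertex 0.338 1.212 3.349
endloop
endfacet
facet normal 0.690 -0.260 -0.676
outer loop
vertex 0.143 3.482 -3.102
vertex -0.608 2.91 -3.649
vertex -0.331 3.958 -3.769
endloop
endfacet
facet normal 0.152 0.852 0.501
outer loop
vertex 0.143 3.482 -3.102
vertex -0.331 3.958 -3.769
vertex -1.932 3.41 -2.351
endloop
endfacet
facet normal 0.690 -0.260 -0.676
outer loop
vertex -0.331 3.958 -3.769
vertex -0.608 2.91 -3.649
vertex -1.013 3.645 -4.345
endloop
endfacet
facet normal -0.372 0.926 -0.062
outer loop
vertex -0.331 3.958 -3.769
vertex -1.013 3.645 -4.345
vertex -1.932 3.41 -2.351
endloop
endfacet
facet normal 0.689 -0.260 -0.676
outer loop
vertex -1.013 3.645 -4.345
vertex -0.608 2.91 -3.649
vertex -1.39 2.779 -4.396
endloop
endfacet
facet normal -0.852 0.391 -0.347
outer loop
vertex -1.013 3.645 -4.345
vertex -1.39 2.779 -4.396
vertex -1.932 3.41 -2.351
endloop
endfacet
facet normal 0.689 -0.260 -0.676
outer loop
vertex -1.39 2.779 -4.396
vertex -0.608 2.91 -3.649
vertex -1.178 2.012 -3.885
endloop
endfacet
facet normal -0.927 -0.348 -0.138
outer loop
vertex -1.39 2.779 -4.396
vertex -1.178 2.012 -3.885
vertex -1.932 3.41 -2.351
endloop
endfacet
facet normal 0.690 -0.261 -0.675
outer loop
vertex -1.178 2.012 -3.885
vertex -0.608 2.91 -3.649
vertex -0.537 1.922 -3.195
endloop
endfacet
facet normal -0.540 -0.737 0.406
outer loop
vertex -1.178 2.012 -3.885
vertex -0.537 1.922 -3.195
vertex -1.932 3.41 -2.351
endloop
endfacet
facet normal 0.690 -0.261 -0.675
outer loop
vertex -0.537 1.922 -3.195
vertex -0.608 2.91 -3.649
vertex 0.051 2.576 -2.847
endloop
endfacet
facet normal 0.017 -0.481 0.876
outer loop
vertex -0.537 1.922 -3.195
vertex 0.051 2.576 -2.847
vertex -1.932 3.41 -2.351
endloop
endfacet
facet normal 0.690 -0.260 -0.675
outer loop
vertex 0.051 2.576 -2.847
vertex -0.608 2.91 -3.649
vertex 0.143 3.482 -3.102
endloop
endfacet
facet normal 0.325 0.226 0.919
outer loop
vertex 0.051 2.576 -2.847
vertex 0.143 3.482 -3.102
vertex -1.932 3.41 -2.351
endloop
endfacet

endsolid


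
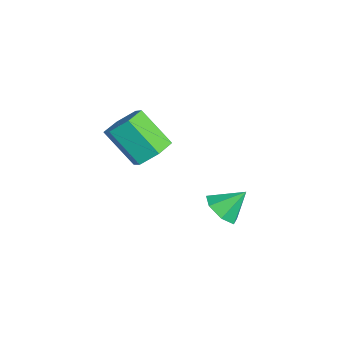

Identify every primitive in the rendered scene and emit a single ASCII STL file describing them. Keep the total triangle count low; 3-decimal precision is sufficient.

solid 
facet normal 0.474 0.514 -0.715
outer loop
vertex 2.025 -3.137 1.167
vertex 1.399 -3.219 0.693
vertex 1.451 -2.595 1.176
endloop
endfacet
facet normal 0.497 0.515 0.699
outer loop
vertex 2.025 -3.137 1.167
vertex 1.451 -2.595 1.176
vertex 1.248 -3.98 2.34
endloop
endfacet
facet normal 0.497 0.515 0.699
outer loop
vertex 1.248 -3.98 2.34
vertex 1.451 -2.595 1.176
vertex 0.674 -3.438 2.349
endloop
endfacet
facet normal -0.474 -0.513 0.716
outer loop
vertex 1.248 -3.98 2.34
vertex 0.674 -3.438 2.349
vertex 0.621 -4.061 1.867
endloop
endfacet
facet normal 0.473 0.514 -0.715
outer loop
vertex 1.451 -2.595 1.176
vertex 1.399 -3.219 0.693
vertex 0.824 -2.677 0.702
endloop
endfacet
facet normal -0.382 0.852 0.359
outer loop
vertex 1.451 -2.595 1.176
vertex 0.824 -2.677 0.702
vertex 0.674 -3.438 2.349
endloop
endfacet
facet normal -0.381 0.852 0.359
outer loop
vertex 0.674 -3.438 2.349
vertex 0.824 -2.677 0.702
vertex 0.047 -3.519 1.875
endloop
endfacet
facet normal -0.474 -0.513 0.715
outer loop
vertex 0.674 -3.438 2.349
vertex 0.047 -3.519 1.875
vertex 0.621 -4.061 1.867
endloop
endfacet
facet normal 0.473 0.514 -0.715
outer loop
vertex 0.824 -2.677 0.702
vertex 1.399 -3.219 0.693
vertex 0.772 -3.3 0.22
endloop
endfacet
facet normal -0.878 0.336 -0.340
outer loop
vertex 0.824 -2.677 0.702
vertex 0.772 -3.3 0.22
vertex 0.047 -3.519 1.875
endloop
endfacet
facet normal -0.878 0.336 -0.340
outer loop
vertex 0.047 -3.519 1.875
vertex 0.772 -3.3 0.22
vertex -0.005 -4.143 1.393
endloop
endfacet
facet normal -0.474 -0.513 0.715
outer loop
vertex 0.047 -3.519 1.875
vertex -0.005 -4.143 1.393
vertex 0.621 -4.061 1.867
endloop
endfacet
facet normal 0.474 0.513 -0.716
outer loop
vertex 0.772 -3.3 0.22
vertex 1.399 -3.219 0.693
vertex 1.346 -3.842 0.211
endloop
endfacet
facet normal -0.497 -0.515 -0.699
outer loop
vertex 0.772 -3.3 0.22
vertex 1.346 -3.842 0.211
vertex -0.005 -4.143 1.393
endloop
endfacet
facet normal -0.497 -0.515 -0.699
outer loop
vertex -0.005 -4.143 1.393
vertex 1.346 -3.842 0.211
vertex 0.569 -4.685 1.384
endloop
endfacet
facet normal -0.474 -0.514 0.715
outer loop
vertex -0.005 -4.143 1.393
vertex 0.569 -4.685 1.384
vertex 0.621 -4.061 1.867
endloop
endfacet
facet normal 0.474 0.513 -0.715
outer loop
vertex 1.346 -3.842 0.211
vertex 1.399 -3.219 0.693
vertex 1.973 -3.761 0.685
endloop
endfacet
facet normal 0.382 -0.852 -0.359
outer loop
vertex 1.346 -3.842 0.211
vertex 1.973 -3.761 0.685
vertex 0.569 -4.685 1.384
endloop
endfacet
facet normal 0.382 -0.852 -0.358
outer loop
vertex 0.569 -4.685 1.384
vertex 1.973 -3.761 0.685
vertex 1.196 -4.603 1.858
endloop
endfacet
facet normal -0.473 -0.514 0.715
outer loop
vertex 0.569 -4.685 1.384
vertex 1.196 -4.603 1.858
vertex 0.621 -4.061 1.867
endloop
endfacet
facet normal 0.474 0.513 -0.715
outer loop
vertex 1.973 -3.761 0.685
vertex 1.399 -3.219 0.693
vertex 2.025 -3.137 1.167
endloop
endfacet
facet normal 0.878 -0.336 0.340
outer loop
vertex 1.973 -3.761 0.685
vertex 2.025 -3.137 1.167
vertex 1.196 -4.603 1.858
endloop
endfacet
facet normal 0.878 -0.336 0.340
outer loop
vertex 1.196 -4.603 1.858
vertex 2.025 -3.137 1.167
vertex 1.248 -3.98 2.34
endloop
endfacet
facet normal -0.473 -0.514 0.715
outer loop
vertex 1.196 -4.603 1.858
vertex 1.248 -3.98 2.34
vertex 0.621 -4.061 1.867
endloop
endfacet
facet normal -0.041 -0.712 -0.701
outer loop
vertex 1.918 -0.597 -2.963
vertex 1.297 -0.873 -2.647
vertex 1.357 -0.35 -3.181
endloop
endfacet
facet normal 0.457 0.869 -0.191
outer loop
vertex 1.918 -0.597 -2.963
vertex 1.357 -0.35 -3.181
vertex 1.343 -0.047 -1.833
endloop
endfacet
facet normal -0.040 -0.712 -0.701
outer loop
vertex 1.357 -0.35 -3.181
vertex 1.297 -0.873 -2.647
vertex 0.75 -0.497 -2.997
endloop
endfacet
facet normal -0.290 0.933 -0.213
outer loop
vertex 1.357 -0.35 -3.181
vertex 0.75 -0.497 -2.997
vertex 1.343 -0.047 -1.833
endloop
endfacet
facet normal -0.041 -0.712 -0.701
outer loop
vertex 0.75 -0.497 -2.997
vertex 1.297 -0.873 -2.647
vertex 0.555 -0.927 -2.549
endloop
endfacet
facet normal -0.803 0.564 0.191
outer loop
vertex 0.75 -0.497 -2.997
vertex 0.555 -0.927 -2.549
vertex 1.343 -0.047 -1.833
endloop
endfacet
facet normal -0.041 -0.712 -0.701
outer loop
vertex 0.555 -0.927 -2.549
vertex 1.297 -0.873 -2.647
vertex 0.918 -1.316 -2.175
endloop
endfacet
facet normal -0.696 0.040 0.717
outer loop
vertex 0.555 -0.927 -2.549
vertex 0.918 -1.316 -2.175
vertex 1.343 -0.047 -1.833
endloop
endfacet
facet normal -0.041 -0.712 -0.701
outer loop
vertex 0.918 -1.316 -2.175
vertex 1.297 -0.873 -2.647
vertex 1.566 -1.372 -2.156
endloop
endfacet
facet normal -0.050 -0.244 0.968
outer loop
vertex 0.918 -1.316 -2.175
vertex 1.566 -1.372 -2.156
vertex 1.343 -0.047 -1.833
endloop
endfacet
facet normal -0.039 -0.711 -0.702
outer loop
vertex 1.566 -1.372 -2.156
vertex 1.297 -0.873 -2.647
vertex 2.011 -1.051 -2.506
endloop
endfacet
facet normal 0.649 -0.075 0.757
outer loop
vertex 1.566 -1.372 -2.156
vertex 2.011 -1.051 -2.506
vertex 1.343 -0.047 -1.833
endloop
endfacet
facet normal -0.039 -0.713 -0.700
outer loop
vertex 2.011 -1.051 -2.506
vertex 1.297 -0.873 -2.647
vertex 1.918 -0.597 -2.963
endloop
endfacet
facet normal 0.875 0.421 0.240
outer loop
vertex 2.011 -1.051 -2.506
vertex 1.918 -0.597 -2.963
vertex 1.343 -0.047 -1.833
endloop
endfacet

endsolid


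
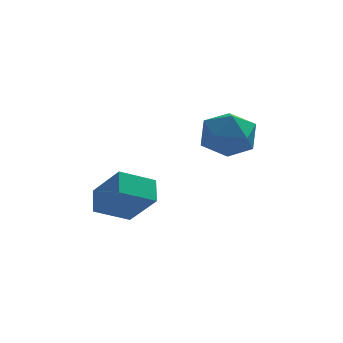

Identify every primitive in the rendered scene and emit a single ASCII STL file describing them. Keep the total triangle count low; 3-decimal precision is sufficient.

solid 
facet normal -0.475 -0.447 0.758
outer loop
vertex 1.779 0.761 2.456
vertex 2.149 -0.249 2.092
vertex 2.768 0.349 2.833
endloop
endfacet
facet normal -0.270 0.212 0.939
outer loop
vertex 1.779 0.761 2.456
vertex 2.768 0.349 2.833
vertex 2.678 1.447 2.559
endloop
endfacet
facet normal -0.566 0.670 0.479
outer loop
vertex 1.779 0.761 2.456
vertex 2.678 1.447 2.559
vertex 2.004 1.528 1.649
endloop
endfacet
facet normal -0.956 0.294 0.013
outer loop
vertex 1.779 0.761 2.456
vertex 2.004 1.528 1.649
vertex 1.677 0.479 1.361
endloop
endfacet
facet normal -0.899 -0.396 0.186
outer loop
vertex 1.779 0.761 2.456
vertex 1.677 0.479 1.361
vertex 2.149 -0.249 2.092
endloop
endfacet
facet normal 0.439 0.251 0.863
outer loop
vertex 2.678 1.447 2.559
vertex 2.768 0.349 2.833
vertex 3.603 0.861 2.259
endloop
endfacet
facet normal 0.105 -0.815 0.570
outer loop
vertex 2.768 0.349 2.833
vertex 2.149 -0.249 2.092
vertex 3.276 -0.188 1.971
endloop
endfacet
facet normal -0.580 -0.733 -0.356
outer loop
vertex 2.149 -0.249 2.092
vertex 1.677 0.479 1.361
vertex 2.602 -0.107 1.061
endloop
endfacet
facet normal -0.671 0.383 -0.634
outer loop
vertex 1.677 0.479 1.361
vertex 2.004 1.528 1.649
vertex 2.512 0.991 0.787
endloop
endfacet
facet normal -0.041 0.992 0.119
outer loop
vertex 2.004 1.528 1.649
vertex 2.678 1.447 2.559
vertex 3.131 1.589 1.528
endloop
endfacet
facet normal 0.956 -0.294 -0.013
outer loop
vertex 3.501 0.579 1.164
vertex 3.603 0.861 2.259
vertex 3.276 -0.188 1.971
endloop
endfacet
facet normal 0.566 -0.670 -0.479
outer loop
vertex 3.501 0.579 1.164
vertex 3.276 -0.188 1.971
vertex 2.602 -0.107 1.061
endloop
endfacet
facet normal 0.270 -0.212 -0.939
outer loop
vertex 3.501 0.579 1.164
vertex 2.602 -0.107 1.061
vertex 2.512 0.991 0.787
endloop
endfacet
facet normal 0.475 0.447 -0.758
outer loop
vertex 3.501 0.579 1.164
vertex 2.512 0.991 0.787
vertex 3.131 1.589 1.528
endloop
endfacet
facet normal 0.899 0.396 -0.186
outer loop
vertex 3.501 0.579 1.164
vertex 3.131 1.589 1.528
vertex 3.603 0.861 2.259
endloop
endfacet
facet normal 0.671 -0.383 0.634
outer loop
vertex 3.276 -0.188 1.971
vertex 3.603 0.861 2.259
vertex 2.768 0.349 2.833
endloop
endfacet
facet normal 0.041 -0.992 -0.119
outer loop
vertex 2.602 -0.107 1.061
vertex 3.276 -0.188 1.971
vertex 2.149 -0.249 2.092
endloop
endfacet
facet normal -0.439 -0.251 -0.863
outer loop
vertex 2.512 0.991 0.787
vertex 2.602 -0.107 1.061
vertex 1.677 0.479 1.361
endloop
endfacet
facet normal -0.105 0.815 -0.570
outer loop
vertex 3.131 1.589 1.528
vertex 2.512 0.991 0.787
vertex 2.004 1.528 1.649
endloop
endfacet
facet normal 0.580 0.733 0.356
outer loop
vertex 3.603 0.861 2.259
vertex 3.131 1.589 1.528
vertex 2.678 1.447 2.559
endloop
endfacet
facet normal -0.535 0.453 -0.713
outer loop
vertex -1.914 -2.478 0.377
vertex -0.716 -2.003 -0.22
vertex -1.864 -3.337 -0.207
endloop
endfacet
facet normal -0.844 -0.335 0.420
outer loop
vertex -0.944 -4.117 1.02
vertex -1.914 -2.478 0.377
vertex -1.864 -3.337 -0.207
endloop
endfacet
facet normal -0.534 0.453 -0.714
outer loop
vertex -1.864 -3.337 -0.207
vertex -0.716 -2.003 -0.22
vertex -0.666 -2.863 -0.803
endloop
endfacet
facet normal 0.048 -0.826 -0.561
outer loop
vertex -0.666 -2.863 -0.803
vertex -0.944 -4.117 1.02
vertex -1.864 -3.337 -0.207
endloop
endfacet
facet normal -0.048 0.826 0.561
outer loop
vertex -1.914 -2.478 0.377
vertex 0.204 -2.783 1.007
vertex -0.716 -2.003 -0.22
endloop
endfacet
facet normal -0.843 -0.334 0.421
outer loop
vertex -0.994 -3.257 1.603
vertex -1.914 -2.478 0.377
vertex -0.944 -4.117 1.02
endloop
endfacet
facet normal -0.048 0.826 0.561
outer loop
vertex -0.994 -3.257 1.603
vertex 0.204 -2.783 1.007
vertex -1.914 -2.478 0.377
endloop
endfacet
facet normal 0.844 0.334 -0.420
outer loop
vertex -0.716 -2.003 -0.22
vertex 0.204 -2.783 1.007
vertex -0.666 -2.863 -0.803
endloop
endfacet
facet normal 0.048 -0.826 -0.561
outer loop
vertex 0.254 -3.642 0.423
vertex -0.944 -4.117 1.02
vertex -0.666 -2.863 -0.803
endloop
endfacet
facet normal 0.843 0.335 -0.420
outer loop
vertex -0.666 -2.863 -0.803
vertex 0.204 -2.783 1.007
vertex 0.254 -3.642 0.423
endloop
endfacet
facet normal 0.535 -0.453 0.713
outer loop
vertex 0.254 -3.642 0.423
vertex -0.994 -3.257 1.603
vertex -0.944 -4.117 1.02
endloop
endfacet
facet normal 0.534 -0.454 0.713
outer loop
vertex 0.204 -2.783 1.007
vertex -0.994 -3.257 1.603
vertex 0.254 -3.642 0.423
endloop
endfacet

endsolid


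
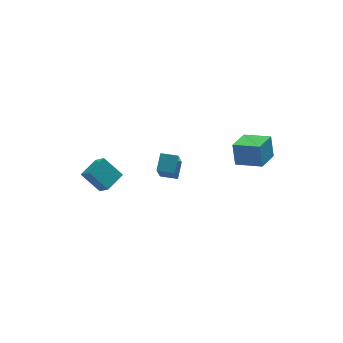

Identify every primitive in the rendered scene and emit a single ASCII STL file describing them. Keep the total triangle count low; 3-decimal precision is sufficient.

solid 
facet normal -0.678 -0.689 0.256
outer loop
vertex 3.105 -1.24 2.222
vertex 2.097 -0.368 1.902
vertex 3.102 -1.649 1.115
endloop
endfacet
facet normal 0.735 -0.636 0.233
outer loop
vertex 4.043 -0.692 0.758
vertex 3.105 -1.24 2.222
vertex 3.102 -1.649 1.115
endloop
endfacet
facet normal -0.677 -0.689 0.257
outer loop
vertex 3.102 -1.649 1.115
vertex 2.097 -0.368 1.902
vertex 2.094 -0.778 0.795
endloop
endfacet
facet normal -0.002 -0.347 -0.938
outer loop
vertex 2.094 -0.778 0.795
vertex 4.043 -0.692 0.758
vertex 3.102 -1.649 1.115
endloop
endfacet
facet normal 0.003 0.347 0.938
outer loop
vertex 3.105 -1.24 2.222
vertex 3.038 0.589 1.545
vertex 2.097 -0.368 1.902
endloop
endfacet
facet normal 0.736 -0.636 0.233
outer loop
vertex 4.046 -0.282 1.865
vertex 3.105 -1.24 2.222
vertex 4.043 -0.692 0.758
endloop
endfacet
facet normal 0.002 0.347 0.938
outer loop
vertex 4.046 -0.282 1.865
vertex 3.038 0.589 1.545
vertex 3.105 -1.24 2.222
endloop
endfacet
facet normal -0.735 0.636 -0.234
outer loop
vertex 2.097 -0.368 1.902
vertex 3.038 0.589 1.545
vertex 2.094 -0.778 0.795
endloop
endfacet
facet normal -0.002 -0.347 -0.938
outer loop
vertex 3.035 0.18 0.438
vertex 4.043 -0.692 0.758
vertex 2.094 -0.778 0.795
endloop
endfacet
facet normal -0.736 0.636 -0.233
outer loop
vertex 2.094 -0.778 0.795
vertex 3.038 0.589 1.545
vertex 3.035 0.18 0.438
endloop
endfacet
facet normal 0.678 0.689 -0.257
outer loop
vertex 3.035 0.18 0.438
vertex 4.046 -0.282 1.865
vertex 4.043 -0.692 0.758
endloop
endfacet
facet normal 0.677 0.690 -0.257
outer loop
vertex 3.038 0.589 1.545
vertex 4.046 -0.282 1.865
vertex 3.035 0.18 0.438
endloop
endfacet
facet normal -0.537 0.504 0.676
outer loop
vertex -3.709 3.669 -2.094
vertex -2.765 4.302 -1.816
vertex -3.95 4.329 -2.777
endloop
endfacet
facet normal -0.807 -0.540 -0.237
outer loop
vertex -3.215 3.638 -3.704
vertex -3.709 3.669 -2.094
vertex -3.95 4.329 -2.777
endloop
endfacet
facet normal -0.537 0.504 0.676
outer loop
vertex -3.95 4.329 -2.777
vertex -2.765 4.302 -1.816
vertex -3.006 4.962 -2.499
endloop
endfacet
facet normal -0.246 0.673 -0.697
outer loop
vertex -3.006 4.962 -2.499
vertex -3.215 3.638 -3.704
vertex -3.95 4.329 -2.777
endloop
endfacet
facet normal 0.246 -0.673 0.697
outer loop
vertex -3.709 3.669 -2.094
vertex -2.03 3.611 -2.743
vertex -2.765 4.302 -1.816
endloop
endfacet
facet normal -0.807 -0.540 -0.237
outer loop
vertex -2.974 2.978 -3.021
vertex -3.709 3.669 -2.094
vertex -3.215 3.638 -3.704
endloop
endfacet
facet normal 0.246 -0.673 0.697
outer loop
vertex -2.974 2.978 -3.021
vertex -2.03 3.611 -2.743
vertex -3.709 3.669 -2.094
endloop
endfacet
facet normal 0.807 0.540 0.237
outer loop
vertex -2.765 4.302 -1.816
vertex -2.03 3.611 -2.743
vertex -3.006 4.962 -2.499
endloop
endfacet
facet normal -0.246 0.673 -0.697
outer loop
vertex -2.271 4.271 -3.426
vertex -3.215 3.638 -3.704
vertex -3.006 4.962 -2.499
endloop
endfacet
facet normal 0.807 0.540 0.237
outer loop
vertex -3.006 4.962 -2.499
vertex -2.03 3.611 -2.743
vertex -2.271 4.271 -3.426
endloop
endfacet
facet normal 0.537 -0.504 -0.676
outer loop
vertex -2.271 4.271 -3.426
vertex -2.974 2.978 -3.021
vertex -3.215 3.638 -3.704
endloop
endfacet
facet normal 0.537 -0.504 -0.676
outer loop
vertex -2.03 3.611 -2.743
vertex -2.974 2.978 -3.021
vertex -2.271 4.271 -3.426
endloop
endfacet
facet normal -0.863 0.503 0.039
outer loop
vertex 0.06 4.079 -2.101
vertex 0.565 5.065 -3.644
vertex -0.382 3.368 -2.701
endloop
endfacet
facet normal -0.266 -0.520 0.812
outer loop
vertex 0.395 2.915 -2.736
vertex 0.06 4.079 -2.101
vertex -0.382 3.368 -2.701
endloop
endfacet
facet normal -0.863 0.503 0.039
outer loop
vertex -0.382 3.368 -2.701
vertex 0.565 5.065 -3.644
vertex 0.123 4.354 -4.244
endloop
endfacet
facet normal -0.429 -0.691 -0.582
outer loop
vertex 0.123 4.354 -4.244
vertex 0.395 2.915 -2.736
vertex -0.382 3.368 -2.701
endloop
endfacet
facet normal 0.429 0.691 0.582
outer loop
vertex 0.06 4.079 -2.101
vertex 1.342 4.612 -3.679
vertex 0.565 5.065 -3.644
endloop
endfacet
facet normal -0.266 -0.520 0.812
outer loop
vertex 0.837 3.626 -2.136
vertex 0.06 4.079 -2.101
vertex 0.395 2.915 -2.736
endloop
endfacet
facet normal 0.429 0.691 0.582
outer loop
vertex 0.837 3.626 -2.136
vertex 1.342 4.612 -3.679
vertex 0.06 4.079 -2.101
endloop
endfacet
facet normal 0.266 0.520 -0.812
outer loop
vertex 0.565 5.065 -3.644
vertex 1.342 4.612 -3.679
vertex 0.123 4.354 -4.244
endloop
endfacet
facet normal -0.429 -0.691 -0.582
outer loop
vertex 0.9 3.901 -4.279
vertex 0.395 2.915 -2.736
vertex 0.123 4.354 -4.244
endloop
endfacet
facet normal 0.266 0.520 -0.812
outer loop
vertex 0.123 4.354 -4.244
vertex 1.342 4.612 -3.679
vertex 0.9 3.901 -4.279
endloop
endfacet
facet normal 0.863 -0.503 -0.039
outer loop
vertex 0.9 3.901 -4.279
vertex 0.837 3.626 -2.136
vertex 0.395 2.915 -2.736
endloop
endfacet
facet normal 0.863 -0.503 -0.039
outer loop
vertex 1.342 4.612 -3.679
vertex 0.837 3.626 -2.136
vertex 0.9 3.901 -4.279
endloop
endfacet

endsolid


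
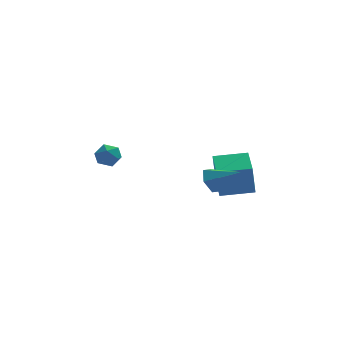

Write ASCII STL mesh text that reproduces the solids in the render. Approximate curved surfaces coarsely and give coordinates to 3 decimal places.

solid 
facet normal -0.993 0.038 -0.108
outer loop
vertex 2.359 -0.641 -2.7
vertex 2.405 1.398 -2.41
vertex 2.588 -0.361 -4.708
endloop
endfacet
facet normal -0.023 -0.990 -0.141
outer loop
vertex 4.595 -0.438 -4.49
vertex 2.359 -0.641 -2.7
vertex 2.588 -0.361 -4.708
endloop
endfacet
facet normal -0.993 0.038 -0.108
outer loop
vertex 2.588 -0.361 -4.708
vertex 2.405 1.398 -2.41
vertex 2.634 1.678 -4.418
endloop
endfacet
facet normal 0.112 0.137 -0.984
outer loop
vertex 2.634 1.678 -4.418
vertex 4.595 -0.438 -4.49
vertex 2.588 -0.361 -4.708
endloop
endfacet
facet normal -0.112 -0.137 0.984
outer loop
vertex 2.359 -0.641 -2.7
vertex 4.412 1.321 -2.192
vertex 2.405 1.398 -2.41
endloop
endfacet
facet normal -0.023 -0.990 -0.141
outer loop
vertex 4.366 -0.718 -2.482
vertex 2.359 -0.641 -2.7
vertex 4.595 -0.438 -4.49
endloop
endfacet
facet normal -0.112 -0.137 0.984
outer loop
vertex 4.366 -0.718 -2.482
vertex 4.412 1.321 -2.192
vertex 2.359 -0.641 -2.7
endloop
endfacet
facet normal 0.023 0.990 0.141
outer loop
vertex 2.405 1.398 -2.41
vertex 4.412 1.321 -2.192
vertex 2.634 1.678 -4.418
endloop
endfacet
facet normal 0.112 0.137 -0.984
outer loop
vertex 4.641 1.601 -4.2
vertex 4.595 -0.438 -4.49
vertex 2.634 1.678 -4.418
endloop
endfacet
facet normal 0.023 0.990 0.141
outer loop
vertex 2.634 1.678 -4.418
vertex 4.412 1.321 -2.192
vertex 4.641 1.601 -4.2
endloop
endfacet
facet normal 0.993 -0.038 0.108
outer loop
vertex 4.641 1.601 -4.2
vertex 4.366 -0.718 -2.482
vertex 4.595 -0.438 -4.49
endloop
endfacet
facet normal 0.993 -0.038 0.108
outer loop
vertex 4.412 1.321 -2.192
vertex 4.366 -0.718 -2.482
vertex 4.641 1.601 -4.2
endloop
endfacet
facet normal -0.784 0.380 -0.491
outer loop
vertex 2.276 -3.004 -2.993
vertex 1.817 -2.925 -2.199
vertex 2.341 -2.231 -2.499
endloop
endfacet
facet normal 0.875 0.207 -0.438
outer loop
vertex 2.276 -3.004 -2.993
vertex 2.341 -2.231 -2.499
vertex 3.283 -3.635 -1.281
endloop
endfacet
facet normal -0.784 0.379 -0.492
outer loop
vertex 2.341 -2.231 -2.499
vertex 1.817 -2.925 -2.199
vertex 1.882 -2.152 -1.706
endloop
endfacet
facet normal 0.647 0.699 0.305
outer loop
vertex 2.341 -2.231 -2.499
vertex 1.882 -2.152 -1.706
vertex 3.283 -3.635 -1.281
endloop
endfacet
facet normal -0.784 0.379 -0.492
outer loop
vertex 1.882 -2.152 -1.706
vertex 1.817 -2.925 -2.199
vertex 1.358 -2.846 -1.406
endloop
endfacet
facet normal 0.080 0.344 0.936
outer loop
vertex 1.882 -2.152 -1.706
vertex 1.358 -2.846 -1.406
vertex 3.283 -3.635 -1.281
endloop
endfacet
facet normal -0.784 0.380 -0.491
outer loop
vertex 1.358 -2.846 -1.406
vertex 1.817 -2.925 -2.199
vertex 1.293 -3.619 -1.9
endloop
endfacet
facet normal -0.260 -0.504 0.823
outer loop
vertex 1.358 -2.846 -1.406
vertex 1.293 -3.619 -1.9
vertex 3.283 -3.635 -1.281
endloop
endfacet
facet normal -0.784 0.380 -0.492
outer loop
vertex 1.293 -3.619 -1.9
vertex 1.817 -2.925 -2.199
vertex 1.752 -3.699 -2.693
endloop
endfacet
facet normal -0.033 -0.996 0.081
outer loop
vertex 1.293 -3.619 -1.9
vertex 1.752 -3.699 -2.693
vertex 3.283 -3.635 -1.281
endloop
endfacet
facet normal -0.784 0.379 -0.491
outer loop
vertex 1.752 -3.699 -2.693
vertex 1.817 -2.925 -2.199
vertex 2.276 -3.004 -2.993
endloop
endfacet
facet normal 0.535 -0.641 -0.551
outer loop
vertex 1.752 -3.699 -2.693
vertex 2.276 -3.004 -2.993
vertex 3.283 -3.635 -1.281
endloop
endfacet
facet normal -0.956 0.243 -0.163
outer loop
vertex -4.364 -3.608 -0.209
vertex -4.537 -3.76 0.579
vertex -4.306 -3.008 0.347
endloop
endfacet
facet normal -0.522 0.606 -0.600
outer loop
vertex -4.364 -3.608 -0.209
vertex -4.306 -3.008 0.347
vertex -3.732 -3.087 -0.233
endloop
endfacet
facet normal -0.148 0.134 -0.980
outer loop
vertex -4.364 -3.608 -0.209
vertex -3.732 -3.087 -0.233
vertex -3.609 -3.888 -0.361
endloop
endfacet
facet normal -0.350 -0.521 -0.778
outer loop
vertex -4.364 -3.608 -0.209
vertex -3.609 -3.888 -0.361
vertex -4.106 -4.304 0.141
endloop
endfacet
facet normal -0.849 -0.452 -0.274
outer loop
vertex -4.364 -3.608 -0.209
vertex -4.106 -4.304 0.141
vertex -4.537 -3.76 0.579
endloop
endfacet
facet normal -0.066 0.978 -0.198
outer loop
vertex -3.732 -3.087 -0.233
vertex -4.306 -3.008 0.347
vertex -3.514 -2.916 0.539
endloop
endfacet
facet normal -0.766 0.392 0.509
outer loop
vertex -4.306 -3.008 0.347
vertex -4.537 -3.76 0.579
vertex -4.011 -3.332 1.041
endloop
endfacet
facet normal -0.592 -0.735 0.330
outer loop
vertex -4.537 -3.76 0.579
vertex -4.106 -4.304 0.141
vertex -3.888 -4.133 0.913
endloop
endfacet
facet normal 0.216 -0.846 -0.487
outer loop
vertex -4.106 -4.304 0.141
vertex -3.609 -3.888 -0.361
vertex -3.314 -4.212 0.333
endloop
endfacet
facet normal 0.541 0.213 -0.813
outer loop
vertex -3.609 -3.888 -0.361
vertex -3.732 -3.087 -0.233
vertex -3.083 -3.46 0.101
endloop
endfacet
facet normal 0.350 0.521 0.778
outer loop
vertex -3.256 -3.612 0.889
vertex -3.514 -2.916 0.539
vertex -4.011 -3.332 1.041
endloop
endfacet
facet normal 0.148 -0.134 0.980
outer loop
vertex -3.256 -3.612 0.889
vertex -4.011 -3.332 1.041
vertex -3.888 -4.133 0.913
endloop
endfacet
facet normal 0.522 -0.606 0.600
outer loop
vertex -3.256 -3.612 0.889
vertex -3.888 -4.133 0.913
vertex -3.314 -4.212 0.333
endloop
endfacet
facet normal 0.956 -0.243 0.163
outer loop
vertex -3.256 -3.612 0.889
vertex -3.314 -4.212 0.333
vertex -3.083 -3.46 0.101
endloop
endfacet
facet normal 0.849 0.452 0.274
outer loop
vertex -3.256 -3.612 0.889
vertex -3.083 -3.46 0.101
vertex -3.514 -2.916 0.539
endloop
endfacet
facet normal -0.216 0.846 0.487
outer loop
vertex -4.011 -3.332 1.041
vertex -3.514 -2.916 0.539
vertex -4.306 -3.008 0.347
endloop
endfacet
facet normal -0.541 -0.213 0.813
outer loop
vertex -3.888 -4.133 0.913
vertex -4.011 -3.332 1.041
vertex -4.537 -3.76 0.579
endloop
endfacet
facet normal 0.066 -0.978 0.198
outer loop
vertex -3.314 -4.212 0.333
vertex -3.888 -4.133 0.913
vertex -4.106 -4.304 0.141
endloop
endfacet
facet normal 0.766 -0.392 -0.509
outer loop
vertex -3.083 -3.46 0.101
vertex -3.314 -4.212 0.333
vertex -3.609 -3.888 -0.361
endloop
endfacet
facet normal 0.592 0.735 -0.330
outer loop
vertex -3.514 -2.916 0.539
vertex -3.083 -3.46 0.101
vertex -3.732 -3.087 -0.233
endloop
endfacet

endsolid


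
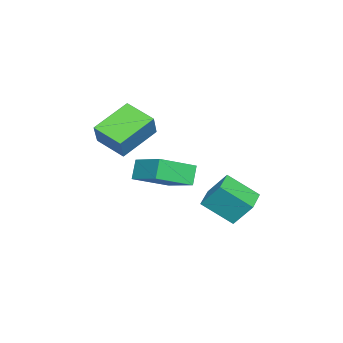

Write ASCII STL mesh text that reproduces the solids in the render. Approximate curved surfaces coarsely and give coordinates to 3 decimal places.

solid 
facet normal -0.532 -0.100 -0.841
outer loop
vertex 0.913 -1.885 0.664
vertex -0.776 -0.911 1.616
vertex 1.467 -0.411 0.138
endloop
endfacet
facet normal 0.779 -0.449 -0.438
outer loop
vertex 2.216 -0.269 1.324
vertex 0.913 -1.885 0.664
vertex 1.467 -0.411 0.138
endloop
endfacet
facet normal -0.532 -0.101 -0.841
outer loop
vertex 1.467 -0.411 0.138
vertex -0.776 -0.911 1.616
vertex -0.223 0.563 1.09
endloop
endfacet
facet normal 0.333 0.888 -0.317
outer loop
vertex -0.223 0.563 1.09
vertex 2.216 -0.269 1.324
vertex 1.467 -0.411 0.138
endloop
endfacet
facet normal -0.333 -0.888 0.317
outer loop
vertex 0.913 -1.885 0.664
vertex -0.027 -0.769 2.802
vertex -0.776 -0.911 1.616
endloop
endfacet
facet normal 0.779 -0.449 -0.439
outer loop
vertex 1.663 -1.743 1.85
vertex 0.913 -1.885 0.664
vertex 2.216 -0.269 1.324
endloop
endfacet
facet normal -0.333 -0.888 0.317
outer loop
vertex 1.663 -1.743 1.85
vertex -0.027 -0.769 2.802
vertex 0.913 -1.885 0.664
endloop
endfacet
facet normal -0.779 0.449 0.438
outer loop
vertex -0.776 -0.911 1.616
vertex -0.027 -0.769 2.802
vertex -0.223 0.563 1.09
endloop
endfacet
facet normal 0.333 0.888 -0.317
outer loop
vertex 0.527 0.705 2.276
vertex 2.216 -0.269 1.324
vertex -0.223 0.563 1.09
endloop
endfacet
facet normal -0.778 0.449 0.439
outer loop
vertex -0.223 0.563 1.09
vertex -0.027 -0.769 2.802
vertex 0.527 0.705 2.276
endloop
endfacet
facet normal 0.532 0.101 0.841
outer loop
vertex 0.527 0.705 2.276
vertex 1.663 -1.743 1.85
vertex 2.216 -0.269 1.324
endloop
endfacet
facet normal 0.532 0.100 0.841
outer loop
vertex -0.027 -0.769 2.802
vertex 1.663 -1.743 1.85
vertex 0.527 0.705 2.276
endloop
endfacet
facet normal -0.520 -0.756 -0.397
outer loop
vertex -0.984 -0.74 -1.296
vertex -2.285 0.6 -2.141
vertex -0.327 -0.697 -2.238
endloop
endfacet
facet normal 0.634 -0.654 0.413
outer loop
vertex 0.745 0.86 -1.419
vertex -0.984 -0.74 -1.296
vertex -0.327 -0.697 -2.238
endloop
endfacet
facet normal -0.520 -0.756 -0.397
outer loop
vertex -0.327 -0.697 -2.238
vertex -2.285 0.6 -2.141
vertex -1.628 0.643 -3.084
endloop
endfacet
facet normal 0.572 0.038 -0.820
outer loop
vertex -1.628 0.643 -3.084
vertex 0.745 0.86 -1.419
vertex -0.327 -0.697 -2.238
endloop
endfacet
facet normal -0.571 -0.038 0.820
outer loop
vertex -0.984 -0.74 -1.296
vertex -1.213 2.157 -1.322
vertex -2.285 0.6 -2.141
endloop
endfacet
facet normal 0.634 -0.654 0.412
outer loop
vertex 0.088 0.817 -0.476
vertex -0.984 -0.74 -1.296
vertex 0.745 0.86 -1.419
endloop
endfacet
facet normal -0.572 -0.038 0.819
outer loop
vertex 0.088 0.817 -0.476
vertex -1.213 2.157 -1.322
vertex -0.984 -0.74 -1.296
endloop
endfacet
facet normal -0.635 0.654 -0.412
outer loop
vertex -2.285 0.6 -2.141
vertex -1.213 2.157 -1.322
vertex -1.628 0.643 -3.084
endloop
endfacet
facet normal 0.572 0.038 -0.820
outer loop
vertex -0.556 2.2 -2.264
vertex 0.745 0.86 -1.419
vertex -1.628 0.643 -3.084
endloop
endfacet
facet normal -0.634 0.654 -0.412
outer loop
vertex -1.628 0.643 -3.084
vertex -1.213 2.157 -1.322
vertex -0.556 2.2 -2.264
endloop
endfacet
facet normal 0.521 0.756 0.397
outer loop
vertex -0.556 2.2 -2.264
vertex 0.088 0.817 -0.476
vertex 0.745 0.86 -1.419
endloop
endfacet
facet normal 0.520 0.756 0.397
outer loop
vertex -1.213 2.157 -1.322
vertex 0.088 0.817 -0.476
vertex -0.556 2.2 -2.264
endloop
endfacet
facet normal -0.995 -0.072 0.063
outer loop
vertex -2.431 2.316 -3.597
vertex -2.419 3.257 -2.328
vertex -2.615 3.859 -4.741
endloop
endfacet
facet normal -0.008 -0.596 -0.803
outer loop
vertex -1.181 3.963 -4.832
vertex -2.431 2.316 -3.597
vertex -2.615 3.859 -4.741
endloop
endfacet
facet normal -0.995 -0.071 0.063
outer loop
vertex -2.615 3.859 -4.741
vertex -2.419 3.257 -2.328
vertex -2.602 4.801 -3.472
endloop
endfacet
facet normal -0.096 0.800 -0.593
outer loop
vertex -2.602 4.801 -3.472
vertex -1.181 3.963 -4.832
vertex -2.615 3.859 -4.741
endloop
endfacet
facet normal 0.096 -0.800 0.592
outer loop
vertex -2.431 2.316 -3.597
vertex -0.985 3.361 -2.419
vertex -2.419 3.257 -2.328
endloop
endfacet
facet normal -0.008 -0.596 -0.803
outer loop
vertex -0.998 2.419 -3.688
vertex -2.431 2.316 -3.597
vertex -1.181 3.963 -4.832
endloop
endfacet
facet normal 0.095 -0.800 0.593
outer loop
vertex -0.998 2.419 -3.688
vertex -0.985 3.361 -2.419
vertex -2.431 2.316 -3.597
endloop
endfacet
facet normal 0.008 0.596 0.803
outer loop
vertex -2.419 3.257 -2.328
vertex -0.985 3.361 -2.419
vertex -2.602 4.801 -3.472
endloop
endfacet
facet normal -0.095 0.800 -0.592
outer loop
vertex -1.169 4.904 -3.563
vertex -1.181 3.963 -4.832
vertex -2.602 4.801 -3.472
endloop
endfacet
facet normal 0.008 0.596 0.803
outer loop
vertex -2.602 4.801 -3.472
vertex -0.985 3.361 -2.419
vertex -1.169 4.904 -3.563
endloop
endfacet
facet normal 0.995 0.072 -0.063
outer loop
vertex -1.169 4.904 -3.563
vertex -0.998 2.419 -3.688
vertex -1.181 3.963 -4.832
endloop
endfacet
facet normal 0.995 0.072 -0.063
outer loop
vertex -0.985 3.361 -2.419
vertex -0.998 2.419 -3.688
vertex -1.169 4.904 -3.563
endloop
endfacet

endsolid


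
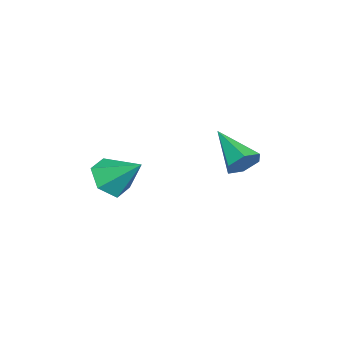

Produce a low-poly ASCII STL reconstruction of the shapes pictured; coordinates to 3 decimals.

solid 
facet normal 0.610 0.618 -0.496
outer loop
vertex 2.228 3.099 -0.316
vertex 1.615 3.592 -0.456
vertex 2.058 3.684 0.203
endloop
endfacet
facet normal 0.531 -0.471 0.704
outer loop
vertex 2.228 3.099 -0.316
vertex 2.058 3.684 0.203
vertex 0.345 2.308 0.576
endloop
endfacet
facet normal 0.610 0.618 -0.496
outer loop
vertex 2.058 3.684 0.203
vertex 1.615 3.592 -0.456
vertex 1.444 4.177 0.062
endloop
endfacet
facet normal -0.006 0.268 0.963
outer loop
vertex 2.058 3.684 0.203
vertex 1.444 4.177 0.062
vertex 0.345 2.308 0.576
endloop
endfacet
facet normal 0.610 0.618 -0.496
outer loop
vertex 1.444 4.177 0.062
vertex 1.615 3.592 -0.456
vertex 1.001 4.085 -0.597
endloop
endfacet
facet normal -0.730 0.543 0.415
outer loop
vertex 1.444 4.177 0.062
vertex 1.001 4.085 -0.597
vertex 0.345 2.308 0.576
endloop
endfacet
facet normal 0.610 0.618 -0.496
outer loop
vertex 1.001 4.085 -0.597
vertex 1.615 3.592 -0.456
vertex 1.171 3.5 -1.116
endloop
endfacet
facet normal -0.917 0.080 -0.391
outer loop
vertex 1.001 4.085 -0.597
vertex 1.171 3.5 -1.116
vertex 0.345 2.308 0.576
endloop
endfacet
facet normal 0.610 0.618 -0.496
outer loop
vertex 1.171 3.5 -1.116
vertex 1.615 3.592 -0.456
vertex 1.785 3.007 -0.975
endloop
endfacet
facet normal -0.380 -0.659 -0.649
outer loop
vertex 1.171 3.5 -1.116
vertex 1.785 3.007 -0.975
vertex 0.345 2.308 0.576
endloop
endfacet
facet normal 0.610 0.618 -0.496
outer loop
vertex 1.785 3.007 -0.975
vertex 1.615 3.592 -0.456
vertex 2.228 3.099 -0.316
endloop
endfacet
facet normal 0.344 -0.933 -0.101
outer loop
vertex 1.785 3.007 -0.975
vertex 2.228 3.099 -0.316
vertex 0.345 2.308 0.576
endloop
endfacet
facet normal -0.230 -0.751 -0.619
outer loop
vertex 2.426 -1.249 -2.465
vertex 1.823 -1.67 -1.73
vertex 1.42 -0.99 -2.406
endloop
endfacet
facet normal 0.202 0.882 -0.426
outer loop
vertex 2.426 -1.249 -2.465
vertex 1.42 -0.99 -2.406
vertex 2.237 -0.31 -0.61
endloop
endfacet
facet normal -0.229 -0.751 -0.619
outer loop
vertex 1.42 -0.99 -2.406
vertex 1.823 -1.67 -1.73
vertex 0.817 -1.412 -1.671
endloop
endfacet
facet normal -0.598 0.801 -0.031
outer loop
vertex 1.42 -0.99 -2.406
vertex 0.817 -1.412 -1.671
vertex 2.237 -0.31 -0.61
endloop
endfacet
facet normal -0.229 -0.751 -0.619
outer loop
vertex 0.817 -1.412 -1.671
vertex 1.823 -1.67 -1.73
vertex 1.22 -2.092 -0.995
endloop
endfacet
facet normal -0.697 0.253 0.670
outer loop
vertex 0.817 -1.412 -1.671
vertex 1.22 -2.092 -0.995
vertex 2.237 -0.31 -0.61
endloop
endfacet
facet normal -0.229 -0.751 -0.619
outer loop
vertex 1.22 -2.092 -0.995
vertex 1.823 -1.67 -1.73
vertex 2.225 -2.35 -1.054
endloop
endfacet
facet normal 0.003 -0.213 0.977
outer loop
vertex 1.22 -2.092 -0.995
vertex 2.225 -2.35 -1.054
vertex 2.237 -0.31 -0.61
endloop
endfacet
facet normal -0.229 -0.751 -0.619
outer loop
vertex 2.225 -2.35 -1.054
vertex 1.823 -1.67 -1.73
vertex 2.828 -1.928 -1.789
endloop
endfacet
facet normal 0.802 -0.132 0.583
outer loop
vertex 2.225 -2.35 -1.054
vertex 2.828 -1.928 -1.789
vertex 2.237 -0.31 -0.61
endloop
endfacet
facet normal -0.229 -0.752 -0.619
outer loop
vertex 2.828 -1.928 -1.789
vertex 1.823 -1.67 -1.73
vertex 2.426 -1.249 -2.465
endloop
endfacet
facet normal 0.902 0.416 -0.119
outer loop
vertex 2.828 -1.928 -1.789
vertex 2.426 -1.249 -2.465
vertex 2.237 -0.31 -0.61
endloop
endfacet

endsolid
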